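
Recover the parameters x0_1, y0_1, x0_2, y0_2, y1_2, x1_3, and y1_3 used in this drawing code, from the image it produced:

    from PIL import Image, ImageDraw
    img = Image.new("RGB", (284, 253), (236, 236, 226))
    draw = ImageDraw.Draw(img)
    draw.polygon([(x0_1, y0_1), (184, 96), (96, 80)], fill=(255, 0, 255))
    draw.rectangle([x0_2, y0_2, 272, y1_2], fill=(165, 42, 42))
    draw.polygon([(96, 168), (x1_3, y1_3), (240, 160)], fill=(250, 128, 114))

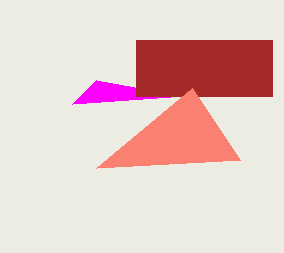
x0_1 = 72, y0_1 = 104, x0_2 = 136, y0_2 = 40, y1_2 = 96, x1_3 = 192, y1_3 = 88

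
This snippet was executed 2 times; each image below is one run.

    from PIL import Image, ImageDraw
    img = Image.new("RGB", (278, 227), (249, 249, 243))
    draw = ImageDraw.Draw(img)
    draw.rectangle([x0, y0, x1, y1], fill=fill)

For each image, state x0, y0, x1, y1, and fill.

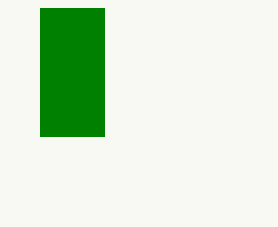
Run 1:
x0 = 40, y0 = 8, x1 = 104, y1 = 136, fill = 'green'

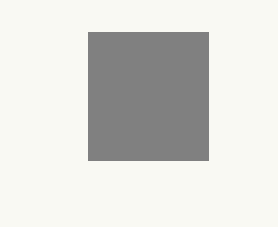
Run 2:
x0 = 88
y0 = 32
x1 = 208
y1 = 160
fill = 'gray'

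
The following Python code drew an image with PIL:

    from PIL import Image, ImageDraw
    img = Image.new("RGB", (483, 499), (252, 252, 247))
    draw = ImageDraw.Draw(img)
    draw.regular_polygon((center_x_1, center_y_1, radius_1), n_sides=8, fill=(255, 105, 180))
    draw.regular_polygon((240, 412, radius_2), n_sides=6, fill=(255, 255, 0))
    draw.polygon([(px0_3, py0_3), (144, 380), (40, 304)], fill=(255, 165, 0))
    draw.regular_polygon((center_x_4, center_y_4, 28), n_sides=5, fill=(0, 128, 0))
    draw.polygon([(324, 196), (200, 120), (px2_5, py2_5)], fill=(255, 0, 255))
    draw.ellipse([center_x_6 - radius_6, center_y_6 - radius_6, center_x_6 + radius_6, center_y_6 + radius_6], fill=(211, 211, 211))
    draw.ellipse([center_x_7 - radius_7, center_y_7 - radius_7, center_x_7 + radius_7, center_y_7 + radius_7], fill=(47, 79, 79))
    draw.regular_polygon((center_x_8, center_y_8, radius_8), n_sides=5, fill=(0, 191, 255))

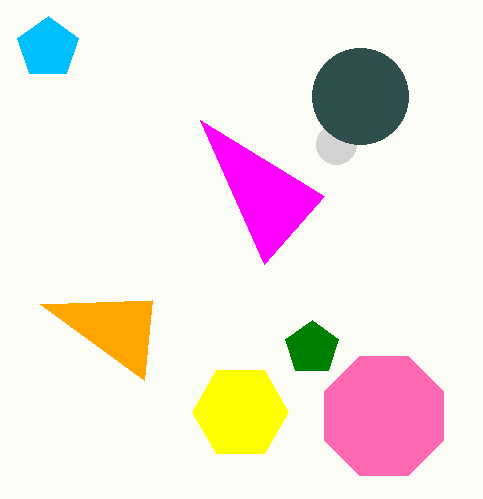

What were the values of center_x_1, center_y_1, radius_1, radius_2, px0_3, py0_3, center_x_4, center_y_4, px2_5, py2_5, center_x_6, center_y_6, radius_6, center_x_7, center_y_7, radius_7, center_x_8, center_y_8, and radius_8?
center_x_1 = 384
center_y_1 = 416
radius_1 = 64
radius_2 = 48
px0_3 = 152
py0_3 = 300
center_x_4 = 312
center_y_4 = 348
px2_5 = 264
py2_5 = 264
center_x_6 = 336
center_y_6 = 144
radius_6 = 20
center_x_7 = 360
center_y_7 = 96
radius_7 = 48
center_x_8 = 48
center_y_8 = 48
radius_8 = 32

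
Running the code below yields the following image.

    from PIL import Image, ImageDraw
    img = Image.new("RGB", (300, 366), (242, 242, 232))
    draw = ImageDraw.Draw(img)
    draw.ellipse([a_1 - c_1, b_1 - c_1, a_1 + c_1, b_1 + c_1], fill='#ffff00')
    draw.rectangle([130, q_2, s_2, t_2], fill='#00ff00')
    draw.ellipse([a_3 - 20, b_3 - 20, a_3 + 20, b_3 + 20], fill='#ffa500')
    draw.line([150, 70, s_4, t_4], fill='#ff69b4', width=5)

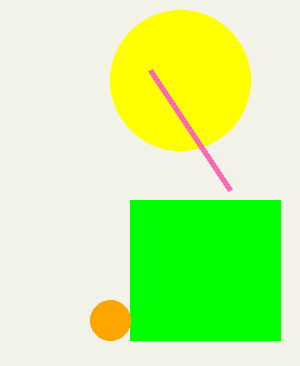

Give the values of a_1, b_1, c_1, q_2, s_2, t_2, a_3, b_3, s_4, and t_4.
a_1 = 180
b_1 = 80
c_1 = 70
q_2 = 200
s_2 = 280
t_2 = 340
a_3 = 110
b_3 = 320
s_4 = 230
t_4 = 190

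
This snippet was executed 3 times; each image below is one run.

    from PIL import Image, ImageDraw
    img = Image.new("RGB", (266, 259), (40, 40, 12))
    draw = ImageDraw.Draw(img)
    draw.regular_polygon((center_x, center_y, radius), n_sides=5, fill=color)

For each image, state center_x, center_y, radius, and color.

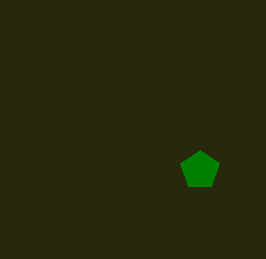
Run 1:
center_x = 200, center_y = 170, radius = 20, color = 'green'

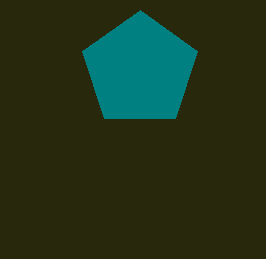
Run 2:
center_x = 140, center_y = 70, radius = 60, color = 'teal'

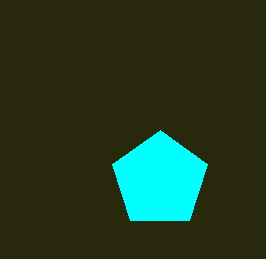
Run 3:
center_x = 160
center_y = 180
radius = 50
color = 'cyan'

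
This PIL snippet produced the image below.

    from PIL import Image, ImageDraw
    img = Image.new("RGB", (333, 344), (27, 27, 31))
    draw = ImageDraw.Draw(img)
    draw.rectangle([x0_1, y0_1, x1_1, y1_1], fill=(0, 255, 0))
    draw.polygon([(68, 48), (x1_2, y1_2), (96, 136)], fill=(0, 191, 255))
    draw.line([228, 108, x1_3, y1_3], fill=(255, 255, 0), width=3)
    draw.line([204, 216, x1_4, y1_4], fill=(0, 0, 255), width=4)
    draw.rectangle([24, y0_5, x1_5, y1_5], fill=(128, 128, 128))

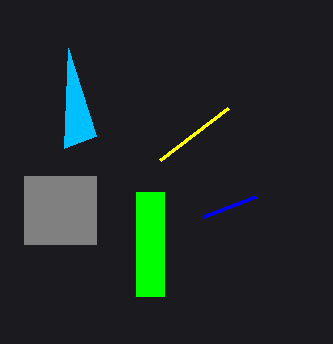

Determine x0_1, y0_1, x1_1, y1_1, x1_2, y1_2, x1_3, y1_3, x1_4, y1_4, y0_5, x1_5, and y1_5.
x0_1 = 136, y0_1 = 192, x1_1 = 164, y1_1 = 296, x1_2 = 64, y1_2 = 148, x1_3 = 160, y1_3 = 160, x1_4 = 256, y1_4 = 196, y0_5 = 176, x1_5 = 96, y1_5 = 244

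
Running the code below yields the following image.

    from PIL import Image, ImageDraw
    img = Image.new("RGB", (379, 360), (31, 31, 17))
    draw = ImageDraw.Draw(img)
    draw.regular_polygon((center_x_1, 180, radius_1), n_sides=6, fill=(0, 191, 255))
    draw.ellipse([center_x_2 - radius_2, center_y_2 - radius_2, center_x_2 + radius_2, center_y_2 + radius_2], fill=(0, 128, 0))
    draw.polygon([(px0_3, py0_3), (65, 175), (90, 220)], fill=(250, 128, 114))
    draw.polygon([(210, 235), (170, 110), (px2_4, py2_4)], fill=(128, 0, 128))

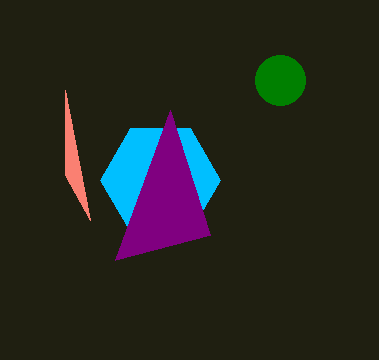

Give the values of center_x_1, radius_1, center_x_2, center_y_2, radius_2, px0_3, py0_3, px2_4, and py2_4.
center_x_1 = 160, radius_1 = 60, center_x_2 = 280, center_y_2 = 80, radius_2 = 25, px0_3 = 65, py0_3 = 90, px2_4 = 115, py2_4 = 260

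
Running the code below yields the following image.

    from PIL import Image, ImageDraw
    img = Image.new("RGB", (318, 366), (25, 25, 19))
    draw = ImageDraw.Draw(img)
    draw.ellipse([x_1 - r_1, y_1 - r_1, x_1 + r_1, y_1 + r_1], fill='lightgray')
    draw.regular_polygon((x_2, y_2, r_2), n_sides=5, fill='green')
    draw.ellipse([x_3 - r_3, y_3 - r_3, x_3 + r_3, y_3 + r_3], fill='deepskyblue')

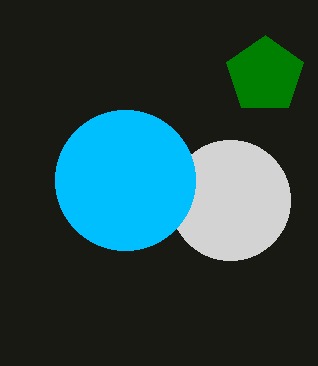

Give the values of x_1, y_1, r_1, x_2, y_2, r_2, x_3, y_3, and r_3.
x_1 = 230, y_1 = 200, r_1 = 60, x_2 = 265, y_2 = 75, r_2 = 40, x_3 = 125, y_3 = 180, r_3 = 70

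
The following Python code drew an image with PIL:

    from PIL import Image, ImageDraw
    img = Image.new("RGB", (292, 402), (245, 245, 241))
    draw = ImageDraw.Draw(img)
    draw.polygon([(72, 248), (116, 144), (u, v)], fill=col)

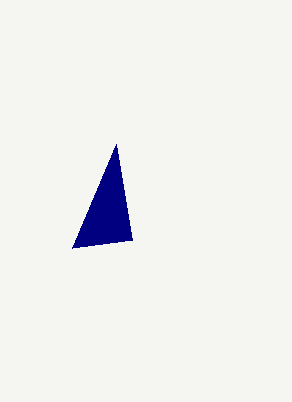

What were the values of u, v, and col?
u = 132; v = 240; col = 'navy'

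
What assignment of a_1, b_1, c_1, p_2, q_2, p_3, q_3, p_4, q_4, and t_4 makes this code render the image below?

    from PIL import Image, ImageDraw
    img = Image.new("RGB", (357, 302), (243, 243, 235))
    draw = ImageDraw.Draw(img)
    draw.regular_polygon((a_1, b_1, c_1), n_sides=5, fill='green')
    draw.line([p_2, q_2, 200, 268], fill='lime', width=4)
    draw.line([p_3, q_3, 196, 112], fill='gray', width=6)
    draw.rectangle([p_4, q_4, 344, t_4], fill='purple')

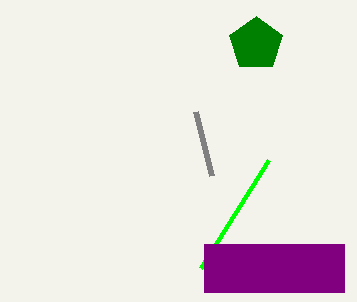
a_1 = 256; b_1 = 44; c_1 = 28; p_2 = 268; q_2 = 160; p_3 = 212; q_3 = 176; p_4 = 204; q_4 = 244; t_4 = 292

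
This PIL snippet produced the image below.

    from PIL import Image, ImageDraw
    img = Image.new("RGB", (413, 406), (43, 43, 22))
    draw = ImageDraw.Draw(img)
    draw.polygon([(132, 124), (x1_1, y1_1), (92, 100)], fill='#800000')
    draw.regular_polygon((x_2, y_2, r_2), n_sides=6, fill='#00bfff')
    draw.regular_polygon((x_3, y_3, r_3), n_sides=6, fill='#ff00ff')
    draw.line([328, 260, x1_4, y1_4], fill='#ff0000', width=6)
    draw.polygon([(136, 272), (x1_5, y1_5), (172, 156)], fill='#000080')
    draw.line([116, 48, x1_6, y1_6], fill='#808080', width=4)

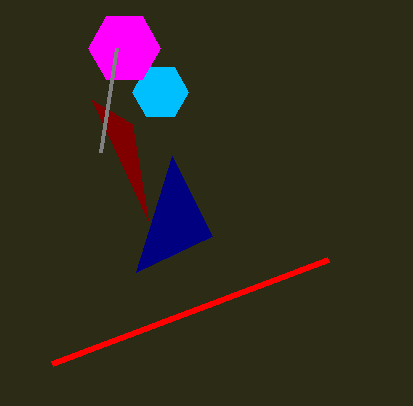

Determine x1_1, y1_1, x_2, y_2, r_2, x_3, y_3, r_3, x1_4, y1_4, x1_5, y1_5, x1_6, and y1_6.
x1_1 = 148; y1_1 = 220; x_2 = 160; y_2 = 92; r_2 = 28; x_3 = 124; y_3 = 48; r_3 = 36; x1_4 = 52; y1_4 = 364; x1_5 = 212; y1_5 = 236; x1_6 = 100; y1_6 = 152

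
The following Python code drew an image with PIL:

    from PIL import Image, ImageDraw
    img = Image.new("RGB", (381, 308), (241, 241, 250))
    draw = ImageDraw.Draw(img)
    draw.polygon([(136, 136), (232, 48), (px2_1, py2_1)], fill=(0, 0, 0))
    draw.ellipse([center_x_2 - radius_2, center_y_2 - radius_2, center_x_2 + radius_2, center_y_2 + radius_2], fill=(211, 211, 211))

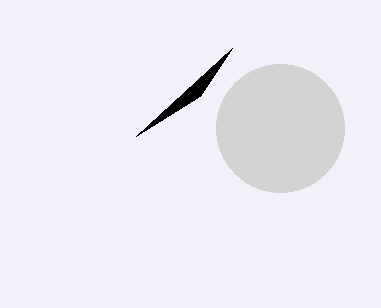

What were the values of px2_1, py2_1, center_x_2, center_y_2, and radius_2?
px2_1 = 200, py2_1 = 96, center_x_2 = 280, center_y_2 = 128, radius_2 = 64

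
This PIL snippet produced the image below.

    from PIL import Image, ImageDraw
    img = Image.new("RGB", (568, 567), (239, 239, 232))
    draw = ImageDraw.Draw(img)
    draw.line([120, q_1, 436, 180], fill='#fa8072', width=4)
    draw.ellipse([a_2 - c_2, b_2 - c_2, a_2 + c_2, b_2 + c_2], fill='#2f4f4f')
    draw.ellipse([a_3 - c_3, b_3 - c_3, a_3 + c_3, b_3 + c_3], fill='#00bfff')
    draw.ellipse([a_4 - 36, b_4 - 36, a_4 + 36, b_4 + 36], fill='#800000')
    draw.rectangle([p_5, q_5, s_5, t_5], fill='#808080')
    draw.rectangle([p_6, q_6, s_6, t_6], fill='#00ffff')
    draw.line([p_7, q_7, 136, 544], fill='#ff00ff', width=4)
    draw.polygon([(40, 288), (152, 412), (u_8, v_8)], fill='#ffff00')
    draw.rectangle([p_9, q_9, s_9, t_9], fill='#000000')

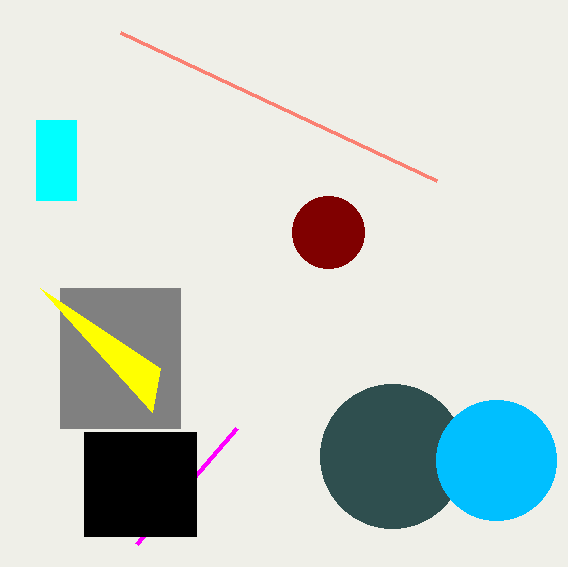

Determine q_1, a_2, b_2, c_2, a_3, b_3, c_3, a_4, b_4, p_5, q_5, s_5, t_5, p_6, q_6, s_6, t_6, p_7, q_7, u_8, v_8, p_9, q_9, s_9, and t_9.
q_1 = 32, a_2 = 392, b_2 = 456, c_2 = 72, a_3 = 496, b_3 = 460, c_3 = 60, a_4 = 328, b_4 = 232, p_5 = 60, q_5 = 288, s_5 = 180, t_5 = 428, p_6 = 36, q_6 = 120, s_6 = 76, t_6 = 200, p_7 = 236, q_7 = 428, u_8 = 160, v_8 = 368, p_9 = 84, q_9 = 432, s_9 = 196, t_9 = 536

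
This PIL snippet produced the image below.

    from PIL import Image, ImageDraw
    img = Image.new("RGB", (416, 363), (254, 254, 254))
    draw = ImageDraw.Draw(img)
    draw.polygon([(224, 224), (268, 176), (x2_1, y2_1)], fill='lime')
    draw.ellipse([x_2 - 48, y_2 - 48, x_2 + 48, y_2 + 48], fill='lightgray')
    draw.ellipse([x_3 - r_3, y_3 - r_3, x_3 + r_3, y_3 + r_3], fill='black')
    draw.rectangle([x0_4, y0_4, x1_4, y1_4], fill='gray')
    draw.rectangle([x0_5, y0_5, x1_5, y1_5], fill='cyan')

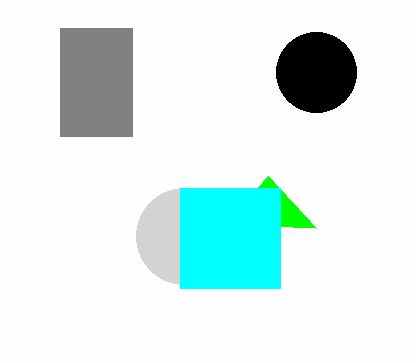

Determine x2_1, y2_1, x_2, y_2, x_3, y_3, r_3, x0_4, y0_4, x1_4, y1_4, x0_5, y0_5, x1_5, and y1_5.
x2_1 = 316; y2_1 = 228; x_2 = 184; y_2 = 236; x_3 = 316; y_3 = 72; r_3 = 40; x0_4 = 60; y0_4 = 28; x1_4 = 132; y1_4 = 136; x0_5 = 180; y0_5 = 188; x1_5 = 280; y1_5 = 288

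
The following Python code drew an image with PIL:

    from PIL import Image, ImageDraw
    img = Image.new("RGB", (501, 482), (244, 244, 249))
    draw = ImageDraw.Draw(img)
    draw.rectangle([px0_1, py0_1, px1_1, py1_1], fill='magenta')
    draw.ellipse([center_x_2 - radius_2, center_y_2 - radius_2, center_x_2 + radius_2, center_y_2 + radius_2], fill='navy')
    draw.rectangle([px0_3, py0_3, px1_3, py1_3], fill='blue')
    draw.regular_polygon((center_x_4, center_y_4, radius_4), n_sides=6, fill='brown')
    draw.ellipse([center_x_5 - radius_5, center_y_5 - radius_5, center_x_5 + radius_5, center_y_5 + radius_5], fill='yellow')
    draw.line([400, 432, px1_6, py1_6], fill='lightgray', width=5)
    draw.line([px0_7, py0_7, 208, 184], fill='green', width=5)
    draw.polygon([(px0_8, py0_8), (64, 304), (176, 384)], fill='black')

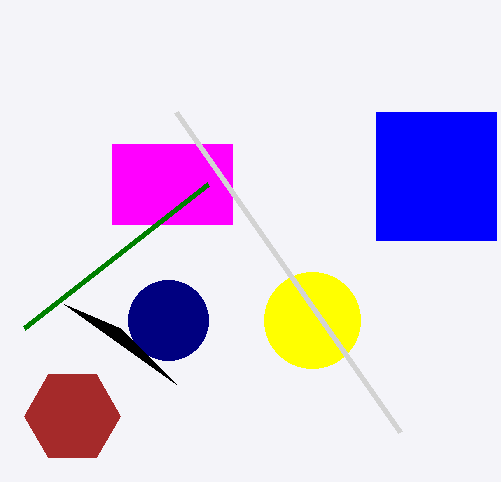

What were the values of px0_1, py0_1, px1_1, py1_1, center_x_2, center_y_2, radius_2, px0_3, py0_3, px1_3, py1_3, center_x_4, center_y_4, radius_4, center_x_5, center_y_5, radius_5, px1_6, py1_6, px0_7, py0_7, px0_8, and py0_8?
px0_1 = 112
py0_1 = 144
px1_1 = 232
py1_1 = 224
center_x_2 = 168
center_y_2 = 320
radius_2 = 40
px0_3 = 376
py0_3 = 112
px1_3 = 496
py1_3 = 240
center_x_4 = 72
center_y_4 = 416
radius_4 = 48
center_x_5 = 312
center_y_5 = 320
radius_5 = 48
px1_6 = 176
py1_6 = 112
px0_7 = 24
py0_7 = 328
px0_8 = 120
py0_8 = 328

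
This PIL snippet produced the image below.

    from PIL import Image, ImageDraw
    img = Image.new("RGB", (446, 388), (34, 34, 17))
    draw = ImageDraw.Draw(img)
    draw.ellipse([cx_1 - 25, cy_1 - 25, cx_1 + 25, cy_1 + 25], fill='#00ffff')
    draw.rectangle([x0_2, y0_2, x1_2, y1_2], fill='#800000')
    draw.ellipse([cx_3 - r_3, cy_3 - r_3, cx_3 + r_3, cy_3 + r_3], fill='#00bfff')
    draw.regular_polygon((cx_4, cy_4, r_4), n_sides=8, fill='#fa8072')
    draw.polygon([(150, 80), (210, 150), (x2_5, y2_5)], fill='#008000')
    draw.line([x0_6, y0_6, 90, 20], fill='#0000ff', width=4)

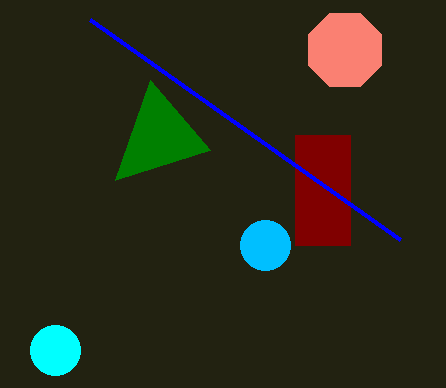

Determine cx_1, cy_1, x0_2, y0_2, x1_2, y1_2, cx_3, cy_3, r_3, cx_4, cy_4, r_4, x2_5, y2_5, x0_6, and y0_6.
cx_1 = 55, cy_1 = 350, x0_2 = 295, y0_2 = 135, x1_2 = 350, y1_2 = 245, cx_3 = 265, cy_3 = 245, r_3 = 25, cx_4 = 345, cy_4 = 50, r_4 = 40, x2_5 = 115, y2_5 = 180, x0_6 = 400, y0_6 = 240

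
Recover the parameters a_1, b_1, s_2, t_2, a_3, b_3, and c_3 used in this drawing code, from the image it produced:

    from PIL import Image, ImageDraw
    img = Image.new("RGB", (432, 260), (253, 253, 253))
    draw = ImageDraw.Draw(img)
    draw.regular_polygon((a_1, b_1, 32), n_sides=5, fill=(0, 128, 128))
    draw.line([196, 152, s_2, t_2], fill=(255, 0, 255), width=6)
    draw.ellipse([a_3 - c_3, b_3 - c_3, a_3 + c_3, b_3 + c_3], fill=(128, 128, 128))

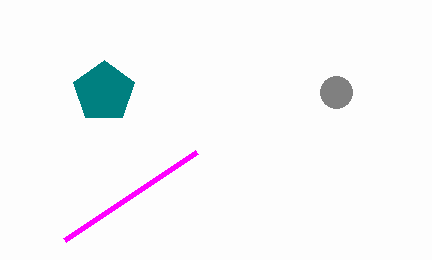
a_1 = 104
b_1 = 92
s_2 = 64
t_2 = 240
a_3 = 336
b_3 = 92
c_3 = 16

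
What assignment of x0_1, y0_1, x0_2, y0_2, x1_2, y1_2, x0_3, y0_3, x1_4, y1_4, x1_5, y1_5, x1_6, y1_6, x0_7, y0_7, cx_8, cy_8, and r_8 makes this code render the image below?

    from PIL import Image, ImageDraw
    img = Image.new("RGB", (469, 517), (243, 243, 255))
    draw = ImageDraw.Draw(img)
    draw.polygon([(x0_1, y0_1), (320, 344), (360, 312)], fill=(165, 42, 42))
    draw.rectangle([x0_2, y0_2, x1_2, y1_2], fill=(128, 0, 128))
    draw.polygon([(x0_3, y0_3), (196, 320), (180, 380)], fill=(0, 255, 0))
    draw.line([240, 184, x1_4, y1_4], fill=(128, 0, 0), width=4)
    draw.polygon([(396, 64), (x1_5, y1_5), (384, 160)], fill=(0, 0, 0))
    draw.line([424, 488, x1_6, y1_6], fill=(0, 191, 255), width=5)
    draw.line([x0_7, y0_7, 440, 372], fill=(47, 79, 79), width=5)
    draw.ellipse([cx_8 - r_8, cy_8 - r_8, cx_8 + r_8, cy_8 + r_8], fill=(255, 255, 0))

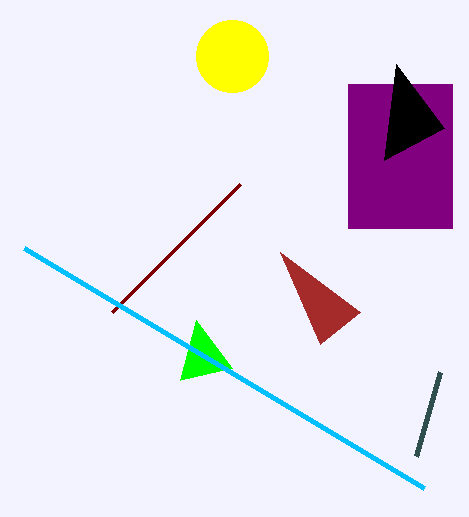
x0_1 = 280
y0_1 = 252
x0_2 = 348
y0_2 = 84
x1_2 = 452
y1_2 = 228
x0_3 = 232
y0_3 = 368
x1_4 = 112
y1_4 = 312
x1_5 = 444
y1_5 = 128
x1_6 = 24
y1_6 = 248
x0_7 = 416
y0_7 = 456
cx_8 = 232
cy_8 = 56
r_8 = 36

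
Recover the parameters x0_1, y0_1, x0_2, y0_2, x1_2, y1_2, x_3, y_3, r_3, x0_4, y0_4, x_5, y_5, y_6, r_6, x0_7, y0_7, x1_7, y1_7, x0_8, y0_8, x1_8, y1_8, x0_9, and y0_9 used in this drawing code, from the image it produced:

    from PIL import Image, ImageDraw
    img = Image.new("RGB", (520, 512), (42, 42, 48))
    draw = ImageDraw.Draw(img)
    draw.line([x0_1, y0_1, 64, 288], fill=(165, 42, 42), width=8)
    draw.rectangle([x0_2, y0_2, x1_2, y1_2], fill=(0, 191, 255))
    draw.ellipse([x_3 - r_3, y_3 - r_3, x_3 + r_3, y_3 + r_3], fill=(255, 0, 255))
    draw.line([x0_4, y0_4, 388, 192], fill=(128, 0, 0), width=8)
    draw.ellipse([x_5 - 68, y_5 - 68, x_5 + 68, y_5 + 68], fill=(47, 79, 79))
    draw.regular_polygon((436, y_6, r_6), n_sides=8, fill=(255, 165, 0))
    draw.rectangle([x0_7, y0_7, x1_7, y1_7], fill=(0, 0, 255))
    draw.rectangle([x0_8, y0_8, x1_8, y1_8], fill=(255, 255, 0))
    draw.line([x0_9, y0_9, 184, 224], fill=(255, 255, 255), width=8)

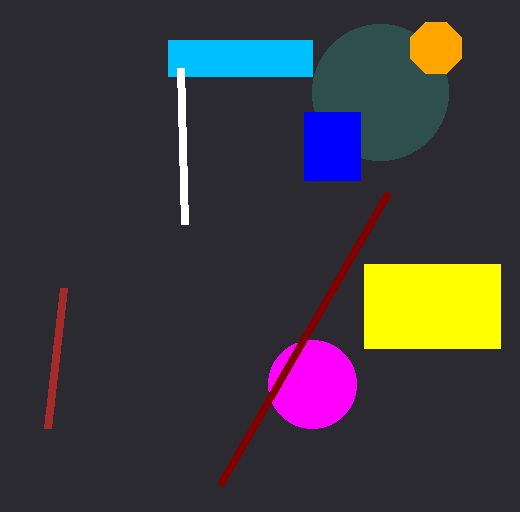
x0_1 = 48; y0_1 = 428; x0_2 = 168; y0_2 = 40; x1_2 = 312; y1_2 = 76; x_3 = 312; y_3 = 384; r_3 = 44; x0_4 = 220; y0_4 = 484; x_5 = 380; y_5 = 92; y_6 = 48; r_6 = 28; x0_7 = 304; y0_7 = 112; x1_7 = 360; y1_7 = 180; x0_8 = 364; y0_8 = 264; x1_8 = 500; y1_8 = 348; x0_9 = 180; y0_9 = 68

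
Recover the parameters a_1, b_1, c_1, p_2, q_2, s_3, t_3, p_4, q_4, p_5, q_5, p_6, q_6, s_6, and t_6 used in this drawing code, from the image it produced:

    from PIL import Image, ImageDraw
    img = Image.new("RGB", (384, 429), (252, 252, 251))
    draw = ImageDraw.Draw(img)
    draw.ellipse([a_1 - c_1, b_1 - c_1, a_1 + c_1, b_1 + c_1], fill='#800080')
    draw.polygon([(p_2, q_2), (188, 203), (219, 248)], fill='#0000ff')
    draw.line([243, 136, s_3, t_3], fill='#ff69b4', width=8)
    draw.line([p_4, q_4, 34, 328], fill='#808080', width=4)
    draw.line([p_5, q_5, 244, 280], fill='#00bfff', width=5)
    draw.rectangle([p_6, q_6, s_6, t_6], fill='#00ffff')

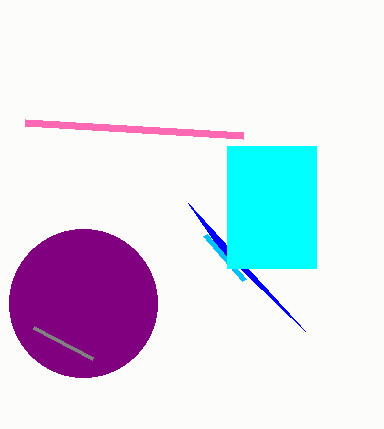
a_1 = 83; b_1 = 303; c_1 = 74; p_2 = 305; q_2 = 331; s_3 = 25; t_3 = 123; p_4 = 93; q_4 = 359; p_5 = 205; q_5 = 235; p_6 = 227; q_6 = 146; s_6 = 316; t_6 = 268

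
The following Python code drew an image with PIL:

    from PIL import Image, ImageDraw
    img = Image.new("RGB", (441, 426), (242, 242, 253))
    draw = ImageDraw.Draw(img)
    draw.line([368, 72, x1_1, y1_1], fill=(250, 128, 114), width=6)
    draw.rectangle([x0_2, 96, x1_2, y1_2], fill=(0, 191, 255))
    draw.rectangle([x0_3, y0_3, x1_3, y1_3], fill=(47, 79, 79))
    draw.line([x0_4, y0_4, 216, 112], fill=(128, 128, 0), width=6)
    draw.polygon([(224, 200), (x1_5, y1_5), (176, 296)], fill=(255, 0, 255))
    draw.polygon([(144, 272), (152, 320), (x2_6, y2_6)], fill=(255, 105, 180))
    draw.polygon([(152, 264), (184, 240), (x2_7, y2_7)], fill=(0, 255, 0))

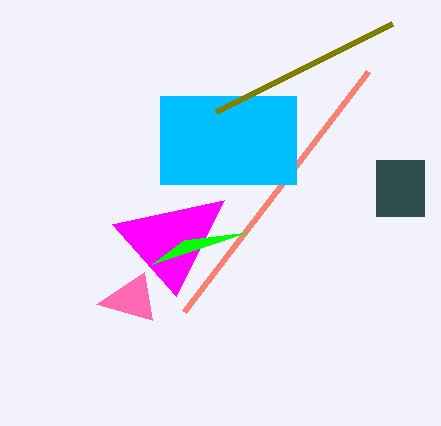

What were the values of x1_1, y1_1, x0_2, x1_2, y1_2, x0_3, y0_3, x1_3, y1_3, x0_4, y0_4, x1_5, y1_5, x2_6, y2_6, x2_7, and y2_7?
x1_1 = 184, y1_1 = 312, x0_2 = 160, x1_2 = 296, y1_2 = 184, x0_3 = 376, y0_3 = 160, x1_3 = 424, y1_3 = 216, x0_4 = 392, y0_4 = 24, x1_5 = 112, y1_5 = 224, x2_6 = 96, y2_6 = 304, x2_7 = 248, y2_7 = 232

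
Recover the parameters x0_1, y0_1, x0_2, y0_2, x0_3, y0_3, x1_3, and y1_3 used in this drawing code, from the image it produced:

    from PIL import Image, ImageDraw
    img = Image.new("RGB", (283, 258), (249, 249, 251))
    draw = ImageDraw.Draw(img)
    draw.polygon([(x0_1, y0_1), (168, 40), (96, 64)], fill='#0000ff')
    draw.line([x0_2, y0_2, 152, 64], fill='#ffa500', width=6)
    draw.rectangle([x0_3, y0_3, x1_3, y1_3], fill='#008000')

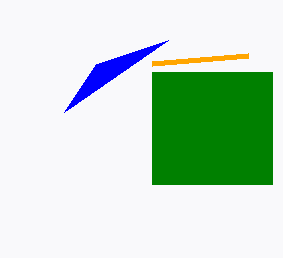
x0_1 = 64; y0_1 = 112; x0_2 = 248; y0_2 = 56; x0_3 = 152; y0_3 = 72; x1_3 = 272; y1_3 = 184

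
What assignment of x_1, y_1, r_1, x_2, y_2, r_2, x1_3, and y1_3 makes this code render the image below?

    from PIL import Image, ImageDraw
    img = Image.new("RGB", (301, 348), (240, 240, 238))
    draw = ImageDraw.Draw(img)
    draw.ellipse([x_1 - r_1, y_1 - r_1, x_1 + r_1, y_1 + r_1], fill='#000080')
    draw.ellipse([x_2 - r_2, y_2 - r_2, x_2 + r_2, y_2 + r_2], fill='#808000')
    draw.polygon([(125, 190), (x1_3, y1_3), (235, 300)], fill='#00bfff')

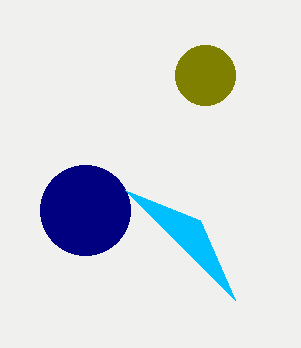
x_1 = 85; y_1 = 210; r_1 = 45; x_2 = 205; y_2 = 75; r_2 = 30; x1_3 = 200; y1_3 = 220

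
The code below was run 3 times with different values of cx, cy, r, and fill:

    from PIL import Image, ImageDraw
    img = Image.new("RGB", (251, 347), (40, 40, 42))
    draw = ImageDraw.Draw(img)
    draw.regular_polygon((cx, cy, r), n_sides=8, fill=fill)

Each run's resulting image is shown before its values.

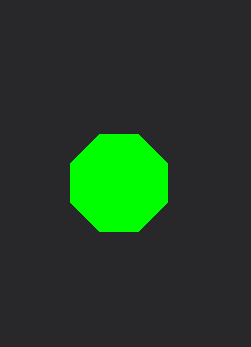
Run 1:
cx = 119
cy = 183
r = 52
fill = 'lime'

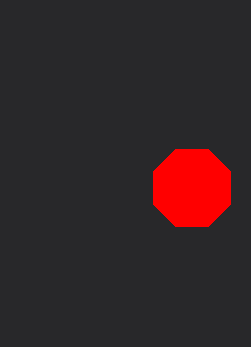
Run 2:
cx = 192
cy = 188
r = 42
fill = 'red'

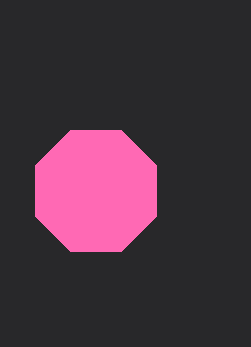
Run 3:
cx = 96, cy = 191, r = 66, fill = 'hotpink'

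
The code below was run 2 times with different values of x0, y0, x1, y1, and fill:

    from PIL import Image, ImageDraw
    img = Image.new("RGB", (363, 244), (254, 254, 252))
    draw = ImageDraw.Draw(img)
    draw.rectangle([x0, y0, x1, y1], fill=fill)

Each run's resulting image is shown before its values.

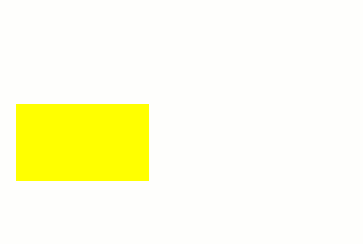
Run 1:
x0 = 16
y0 = 104
x1 = 148
y1 = 180
fill = 'yellow'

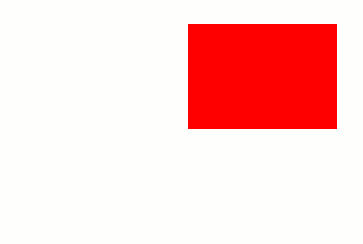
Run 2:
x0 = 188
y0 = 24
x1 = 336
y1 = 128
fill = 'red'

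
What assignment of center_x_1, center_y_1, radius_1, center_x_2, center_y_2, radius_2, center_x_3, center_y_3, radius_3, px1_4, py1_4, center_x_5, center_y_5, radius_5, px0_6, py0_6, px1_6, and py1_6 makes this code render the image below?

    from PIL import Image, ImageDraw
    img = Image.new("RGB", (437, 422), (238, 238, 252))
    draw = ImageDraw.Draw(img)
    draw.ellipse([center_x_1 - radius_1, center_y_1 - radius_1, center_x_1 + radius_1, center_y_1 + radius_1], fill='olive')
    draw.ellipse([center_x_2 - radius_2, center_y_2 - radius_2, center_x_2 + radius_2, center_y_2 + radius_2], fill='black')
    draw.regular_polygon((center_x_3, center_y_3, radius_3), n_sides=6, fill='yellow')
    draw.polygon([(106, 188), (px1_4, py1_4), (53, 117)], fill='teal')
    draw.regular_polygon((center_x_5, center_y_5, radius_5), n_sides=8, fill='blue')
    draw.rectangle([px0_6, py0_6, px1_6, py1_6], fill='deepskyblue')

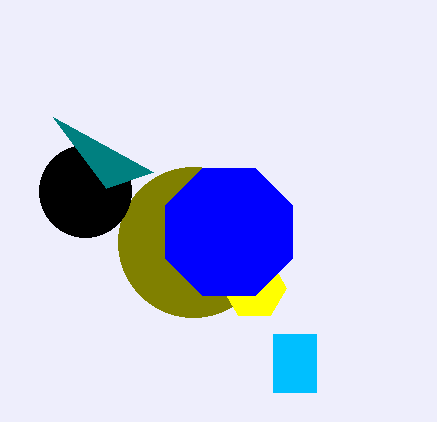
center_x_1 = 193, center_y_1 = 242, radius_1 = 75, center_x_2 = 85, center_y_2 = 191, radius_2 = 46, center_x_3 = 254, center_y_3 = 288, radius_3 = 32, px1_4 = 153, py1_4 = 172, center_x_5 = 229, center_y_5 = 232, radius_5 = 69, px0_6 = 273, py0_6 = 334, px1_6 = 316, py1_6 = 392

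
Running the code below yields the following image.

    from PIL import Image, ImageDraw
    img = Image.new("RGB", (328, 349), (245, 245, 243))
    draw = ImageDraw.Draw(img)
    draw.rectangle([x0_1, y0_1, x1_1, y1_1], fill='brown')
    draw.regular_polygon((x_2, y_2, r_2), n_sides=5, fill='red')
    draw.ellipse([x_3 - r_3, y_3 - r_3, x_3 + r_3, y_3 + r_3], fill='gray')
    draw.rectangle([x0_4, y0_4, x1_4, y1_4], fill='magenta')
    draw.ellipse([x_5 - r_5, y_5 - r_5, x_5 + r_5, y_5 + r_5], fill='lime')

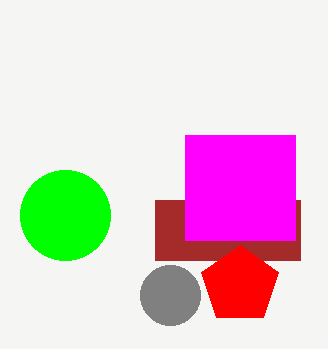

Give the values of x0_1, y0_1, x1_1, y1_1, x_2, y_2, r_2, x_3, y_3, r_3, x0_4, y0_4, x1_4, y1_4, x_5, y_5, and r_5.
x0_1 = 155
y0_1 = 200
x1_1 = 300
y1_1 = 260
x_2 = 240
y_2 = 285
r_2 = 40
x_3 = 170
y_3 = 295
r_3 = 30
x0_4 = 185
y0_4 = 135
x1_4 = 295
y1_4 = 240
x_5 = 65
y_5 = 215
r_5 = 45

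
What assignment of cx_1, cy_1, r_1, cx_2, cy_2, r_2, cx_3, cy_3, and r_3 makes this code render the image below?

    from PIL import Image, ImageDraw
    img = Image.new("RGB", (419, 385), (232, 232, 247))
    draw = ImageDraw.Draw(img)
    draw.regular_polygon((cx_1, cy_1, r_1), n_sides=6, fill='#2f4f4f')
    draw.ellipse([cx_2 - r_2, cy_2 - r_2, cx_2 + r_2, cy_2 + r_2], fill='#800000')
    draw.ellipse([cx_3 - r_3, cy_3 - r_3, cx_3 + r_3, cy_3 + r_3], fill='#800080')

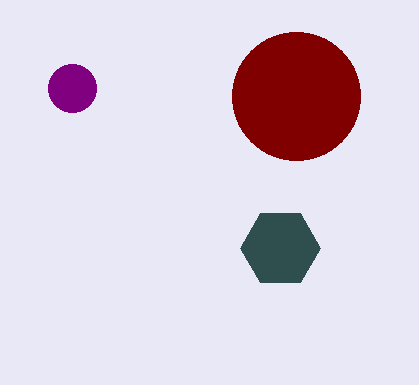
cx_1 = 280; cy_1 = 248; r_1 = 40; cx_2 = 296; cy_2 = 96; r_2 = 64; cx_3 = 72; cy_3 = 88; r_3 = 24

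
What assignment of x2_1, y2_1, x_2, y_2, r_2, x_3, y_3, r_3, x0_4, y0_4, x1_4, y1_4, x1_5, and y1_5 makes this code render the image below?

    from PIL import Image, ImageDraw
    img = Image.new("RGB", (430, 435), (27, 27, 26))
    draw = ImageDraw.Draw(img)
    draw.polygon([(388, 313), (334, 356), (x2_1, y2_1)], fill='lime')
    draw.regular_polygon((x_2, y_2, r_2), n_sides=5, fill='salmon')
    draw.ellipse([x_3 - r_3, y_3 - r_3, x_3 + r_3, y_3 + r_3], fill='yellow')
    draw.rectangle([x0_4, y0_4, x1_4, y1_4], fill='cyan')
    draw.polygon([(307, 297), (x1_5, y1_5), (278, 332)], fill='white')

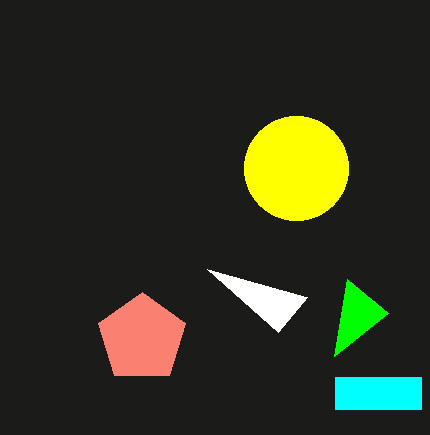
x2_1 = 347, y2_1 = 279, x_2 = 142, y_2 = 338, r_2 = 46, x_3 = 296, y_3 = 168, r_3 = 52, x0_4 = 335, y0_4 = 377, x1_4 = 421, y1_4 = 409, x1_5 = 207, y1_5 = 269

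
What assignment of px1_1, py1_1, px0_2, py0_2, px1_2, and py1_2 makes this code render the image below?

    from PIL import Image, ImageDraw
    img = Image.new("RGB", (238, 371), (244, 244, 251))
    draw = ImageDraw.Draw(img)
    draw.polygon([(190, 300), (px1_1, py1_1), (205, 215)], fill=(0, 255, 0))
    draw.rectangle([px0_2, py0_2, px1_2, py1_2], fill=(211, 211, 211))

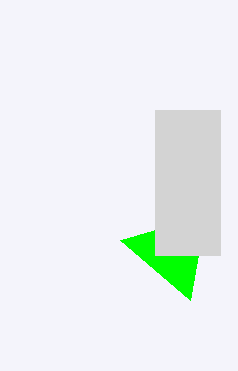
px1_1 = 120; py1_1 = 240; px0_2 = 155; py0_2 = 110; px1_2 = 220; py1_2 = 255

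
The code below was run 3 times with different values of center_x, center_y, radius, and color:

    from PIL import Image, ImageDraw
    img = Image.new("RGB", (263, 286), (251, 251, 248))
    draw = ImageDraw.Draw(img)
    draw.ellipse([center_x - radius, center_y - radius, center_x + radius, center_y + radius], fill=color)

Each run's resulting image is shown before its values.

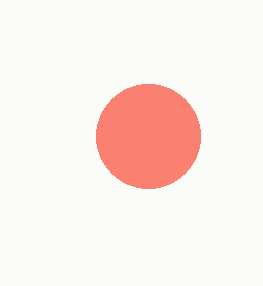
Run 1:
center_x = 148; center_y = 136; radius = 52; color = 'salmon'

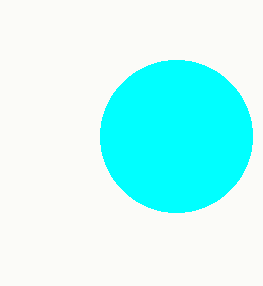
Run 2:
center_x = 176
center_y = 136
radius = 76
color = 'cyan'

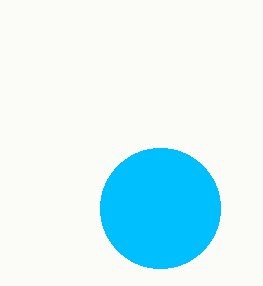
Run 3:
center_x = 160
center_y = 208
radius = 60
color = 'deepskyblue'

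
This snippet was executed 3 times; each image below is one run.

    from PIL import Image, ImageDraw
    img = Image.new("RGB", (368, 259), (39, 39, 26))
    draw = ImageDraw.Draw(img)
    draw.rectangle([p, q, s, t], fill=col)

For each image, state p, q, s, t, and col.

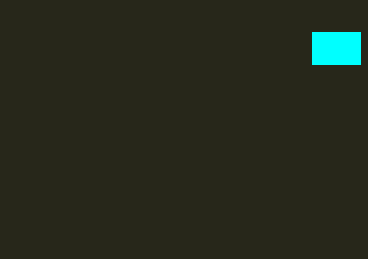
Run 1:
p = 312, q = 32, s = 360, t = 64, col = 'cyan'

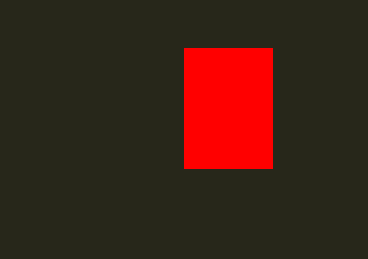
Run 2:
p = 184, q = 48, s = 272, t = 168, col = 'red'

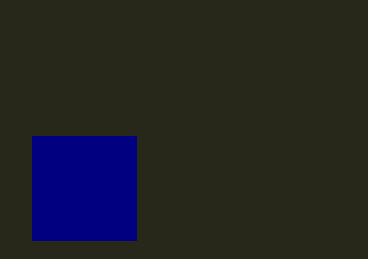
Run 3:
p = 32
q = 136
s = 136
t = 240
col = 'navy'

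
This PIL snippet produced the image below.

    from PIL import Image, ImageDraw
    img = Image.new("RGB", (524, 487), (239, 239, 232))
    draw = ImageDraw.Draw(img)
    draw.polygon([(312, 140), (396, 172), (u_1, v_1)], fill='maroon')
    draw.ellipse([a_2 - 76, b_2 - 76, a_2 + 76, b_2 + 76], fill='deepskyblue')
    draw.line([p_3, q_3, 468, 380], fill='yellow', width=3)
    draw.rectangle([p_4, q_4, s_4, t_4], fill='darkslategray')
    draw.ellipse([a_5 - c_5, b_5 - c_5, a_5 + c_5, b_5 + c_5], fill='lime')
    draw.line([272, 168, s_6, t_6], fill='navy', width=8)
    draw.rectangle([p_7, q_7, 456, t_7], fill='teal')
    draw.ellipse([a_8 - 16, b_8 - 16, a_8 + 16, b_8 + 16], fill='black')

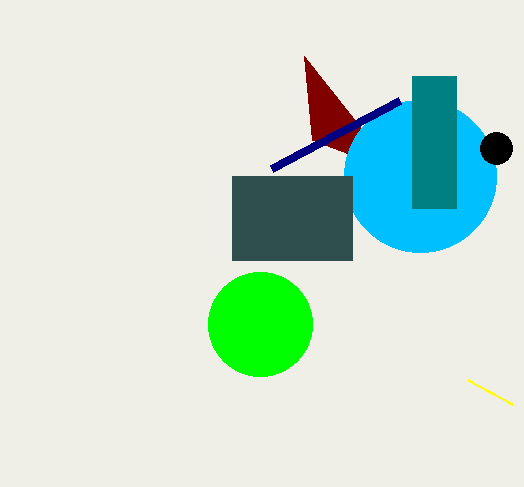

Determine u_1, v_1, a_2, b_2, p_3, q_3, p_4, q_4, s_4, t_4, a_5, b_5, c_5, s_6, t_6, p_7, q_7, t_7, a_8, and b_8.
u_1 = 304, v_1 = 56, a_2 = 420, b_2 = 176, p_3 = 512, q_3 = 404, p_4 = 232, q_4 = 176, s_4 = 352, t_4 = 260, a_5 = 260, b_5 = 324, c_5 = 52, s_6 = 400, t_6 = 100, p_7 = 412, q_7 = 76, t_7 = 208, a_8 = 496, b_8 = 148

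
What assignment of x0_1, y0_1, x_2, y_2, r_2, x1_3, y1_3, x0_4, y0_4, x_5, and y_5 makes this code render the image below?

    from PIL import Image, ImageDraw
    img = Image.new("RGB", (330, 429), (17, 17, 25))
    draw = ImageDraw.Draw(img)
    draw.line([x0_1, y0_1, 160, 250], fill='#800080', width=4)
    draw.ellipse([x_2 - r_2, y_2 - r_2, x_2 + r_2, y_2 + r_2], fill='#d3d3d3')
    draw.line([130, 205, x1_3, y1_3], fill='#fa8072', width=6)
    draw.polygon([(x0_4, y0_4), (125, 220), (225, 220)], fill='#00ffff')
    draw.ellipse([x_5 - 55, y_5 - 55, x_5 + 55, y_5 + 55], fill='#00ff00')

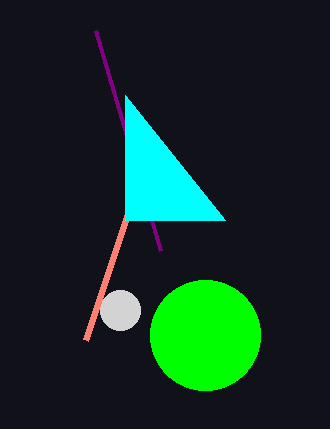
x0_1 = 95
y0_1 = 30
x_2 = 120
y_2 = 310
r_2 = 20
x1_3 = 85
y1_3 = 340
x0_4 = 125
y0_4 = 95
x_5 = 205
y_5 = 335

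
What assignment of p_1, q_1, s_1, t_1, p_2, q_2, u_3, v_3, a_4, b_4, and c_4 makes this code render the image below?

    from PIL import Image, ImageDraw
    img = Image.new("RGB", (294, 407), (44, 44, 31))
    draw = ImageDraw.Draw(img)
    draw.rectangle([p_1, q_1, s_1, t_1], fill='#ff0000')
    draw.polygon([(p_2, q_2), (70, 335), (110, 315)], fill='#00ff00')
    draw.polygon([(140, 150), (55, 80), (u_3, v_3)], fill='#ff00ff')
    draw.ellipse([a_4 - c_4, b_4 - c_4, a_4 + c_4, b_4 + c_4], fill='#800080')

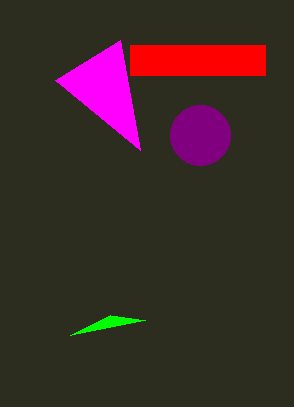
p_1 = 130
q_1 = 45
s_1 = 265
t_1 = 75
p_2 = 145
q_2 = 320
u_3 = 120
v_3 = 40
a_4 = 200
b_4 = 135
c_4 = 30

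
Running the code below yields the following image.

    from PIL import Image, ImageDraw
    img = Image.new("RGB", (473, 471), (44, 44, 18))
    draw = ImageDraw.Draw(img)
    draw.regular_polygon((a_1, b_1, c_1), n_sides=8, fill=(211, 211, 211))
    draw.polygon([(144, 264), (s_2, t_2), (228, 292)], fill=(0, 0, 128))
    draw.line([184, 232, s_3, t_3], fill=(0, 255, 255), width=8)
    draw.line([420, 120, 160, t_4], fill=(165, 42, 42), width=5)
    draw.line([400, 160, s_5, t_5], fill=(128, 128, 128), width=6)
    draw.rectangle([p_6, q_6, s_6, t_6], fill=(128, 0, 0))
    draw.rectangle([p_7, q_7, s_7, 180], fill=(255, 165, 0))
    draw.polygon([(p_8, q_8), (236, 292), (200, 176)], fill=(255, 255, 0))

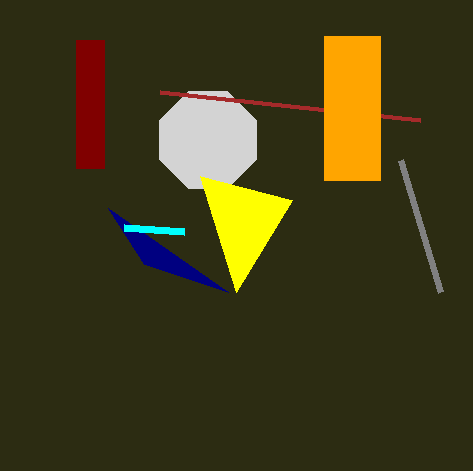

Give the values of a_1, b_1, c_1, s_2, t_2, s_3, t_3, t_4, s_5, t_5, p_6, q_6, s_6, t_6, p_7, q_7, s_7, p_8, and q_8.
a_1 = 208; b_1 = 140; c_1 = 52; s_2 = 108; t_2 = 208; s_3 = 124; t_3 = 228; t_4 = 92; s_5 = 440; t_5 = 292; p_6 = 76; q_6 = 40; s_6 = 104; t_6 = 168; p_7 = 324; q_7 = 36; s_7 = 380; p_8 = 292; q_8 = 200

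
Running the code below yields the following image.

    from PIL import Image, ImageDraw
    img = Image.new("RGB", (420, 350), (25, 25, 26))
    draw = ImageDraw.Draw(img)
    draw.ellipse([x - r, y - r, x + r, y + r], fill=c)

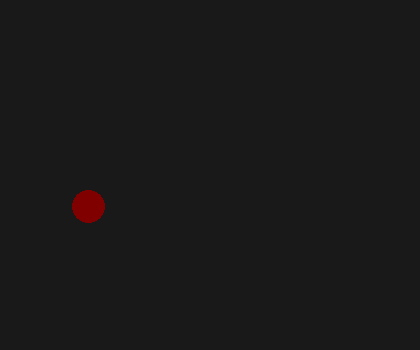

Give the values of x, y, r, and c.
x = 88, y = 206, r = 16, c = 'maroon'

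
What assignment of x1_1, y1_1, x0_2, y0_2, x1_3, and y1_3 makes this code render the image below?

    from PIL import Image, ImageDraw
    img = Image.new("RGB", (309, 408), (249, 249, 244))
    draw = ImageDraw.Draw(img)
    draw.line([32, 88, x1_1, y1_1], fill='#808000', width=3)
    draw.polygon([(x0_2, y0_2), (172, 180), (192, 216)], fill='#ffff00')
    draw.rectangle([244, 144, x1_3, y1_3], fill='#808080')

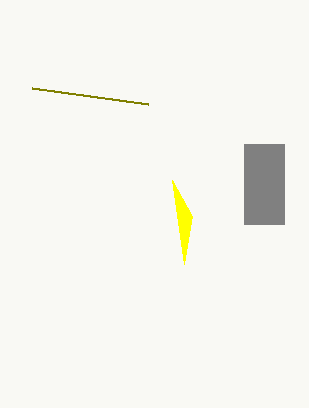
x1_1 = 148, y1_1 = 104, x0_2 = 184, y0_2 = 264, x1_3 = 284, y1_3 = 224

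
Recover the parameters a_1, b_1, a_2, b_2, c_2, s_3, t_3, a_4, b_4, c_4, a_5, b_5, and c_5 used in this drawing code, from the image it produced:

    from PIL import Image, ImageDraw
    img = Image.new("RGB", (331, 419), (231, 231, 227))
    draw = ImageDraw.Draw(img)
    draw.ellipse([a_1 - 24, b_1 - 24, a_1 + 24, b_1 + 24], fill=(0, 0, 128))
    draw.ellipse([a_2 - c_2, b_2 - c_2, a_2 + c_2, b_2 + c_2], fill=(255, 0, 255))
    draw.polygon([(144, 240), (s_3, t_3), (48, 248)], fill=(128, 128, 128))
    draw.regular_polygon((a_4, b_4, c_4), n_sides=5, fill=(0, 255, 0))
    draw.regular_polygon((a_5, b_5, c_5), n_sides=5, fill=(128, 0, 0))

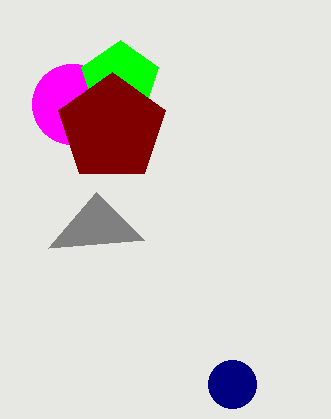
a_1 = 232
b_1 = 384
a_2 = 72
b_2 = 104
c_2 = 40
s_3 = 96
t_3 = 192
a_4 = 120
b_4 = 80
c_4 = 40
a_5 = 112
b_5 = 128
c_5 = 56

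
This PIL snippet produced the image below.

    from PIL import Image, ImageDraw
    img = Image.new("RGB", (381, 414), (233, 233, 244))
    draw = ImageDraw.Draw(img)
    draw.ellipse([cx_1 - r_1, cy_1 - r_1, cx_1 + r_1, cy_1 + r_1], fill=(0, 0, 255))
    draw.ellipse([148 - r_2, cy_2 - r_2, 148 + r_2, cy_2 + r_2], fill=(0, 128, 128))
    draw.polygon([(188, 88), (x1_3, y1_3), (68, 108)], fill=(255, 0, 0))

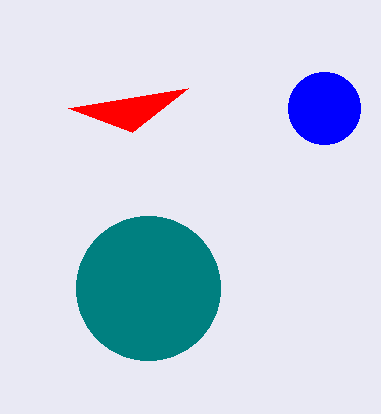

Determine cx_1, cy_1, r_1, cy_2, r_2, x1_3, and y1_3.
cx_1 = 324; cy_1 = 108; r_1 = 36; cy_2 = 288; r_2 = 72; x1_3 = 132; y1_3 = 132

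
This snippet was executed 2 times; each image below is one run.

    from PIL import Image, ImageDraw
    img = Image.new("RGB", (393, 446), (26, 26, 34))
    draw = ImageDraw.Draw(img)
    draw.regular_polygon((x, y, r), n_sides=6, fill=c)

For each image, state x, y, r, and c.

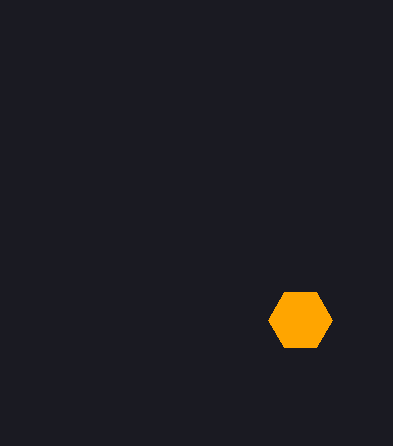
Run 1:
x = 300; y = 320; r = 32; c = 'orange'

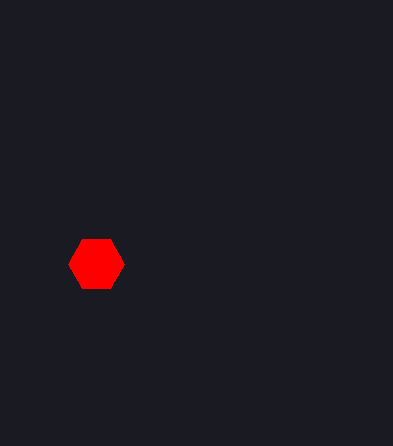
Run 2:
x = 96
y = 264
r = 28
c = 'red'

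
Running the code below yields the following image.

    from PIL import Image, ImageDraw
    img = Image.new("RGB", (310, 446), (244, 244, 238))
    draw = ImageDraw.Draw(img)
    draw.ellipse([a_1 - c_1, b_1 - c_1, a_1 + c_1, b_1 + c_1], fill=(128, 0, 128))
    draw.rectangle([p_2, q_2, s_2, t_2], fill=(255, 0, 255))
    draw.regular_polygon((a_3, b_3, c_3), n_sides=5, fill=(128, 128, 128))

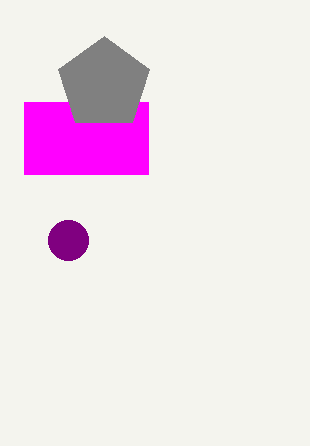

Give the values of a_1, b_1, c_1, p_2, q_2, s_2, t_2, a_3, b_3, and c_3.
a_1 = 68; b_1 = 240; c_1 = 20; p_2 = 24; q_2 = 102; s_2 = 148; t_2 = 174; a_3 = 104; b_3 = 84; c_3 = 48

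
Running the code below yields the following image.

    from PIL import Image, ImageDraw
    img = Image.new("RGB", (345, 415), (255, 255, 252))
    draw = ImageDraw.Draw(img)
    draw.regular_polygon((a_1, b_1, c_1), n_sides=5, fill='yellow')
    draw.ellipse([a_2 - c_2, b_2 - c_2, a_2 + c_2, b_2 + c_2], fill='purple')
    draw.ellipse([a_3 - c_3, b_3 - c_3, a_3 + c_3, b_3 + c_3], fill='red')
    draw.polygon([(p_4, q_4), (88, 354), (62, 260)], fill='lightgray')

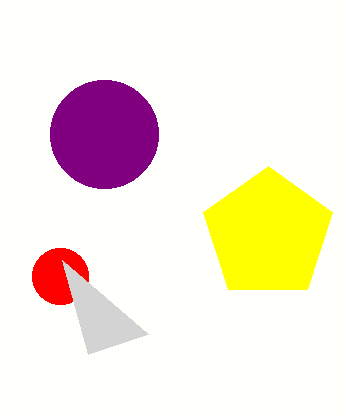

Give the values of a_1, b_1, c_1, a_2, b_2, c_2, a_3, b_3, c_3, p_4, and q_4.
a_1 = 268, b_1 = 234, c_1 = 68, a_2 = 104, b_2 = 134, c_2 = 54, a_3 = 60, b_3 = 276, c_3 = 28, p_4 = 148, q_4 = 334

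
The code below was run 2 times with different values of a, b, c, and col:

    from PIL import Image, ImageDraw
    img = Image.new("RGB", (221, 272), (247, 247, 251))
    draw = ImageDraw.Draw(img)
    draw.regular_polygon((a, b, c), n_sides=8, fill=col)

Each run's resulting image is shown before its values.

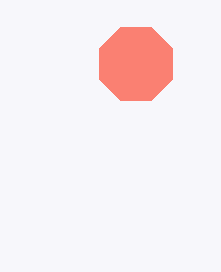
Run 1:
a = 136; b = 64; c = 40; col = 'salmon'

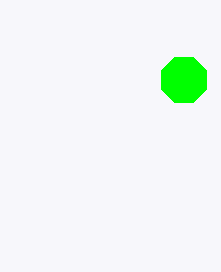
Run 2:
a = 184
b = 80
c = 24
col = 'lime'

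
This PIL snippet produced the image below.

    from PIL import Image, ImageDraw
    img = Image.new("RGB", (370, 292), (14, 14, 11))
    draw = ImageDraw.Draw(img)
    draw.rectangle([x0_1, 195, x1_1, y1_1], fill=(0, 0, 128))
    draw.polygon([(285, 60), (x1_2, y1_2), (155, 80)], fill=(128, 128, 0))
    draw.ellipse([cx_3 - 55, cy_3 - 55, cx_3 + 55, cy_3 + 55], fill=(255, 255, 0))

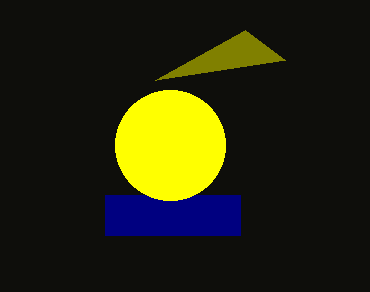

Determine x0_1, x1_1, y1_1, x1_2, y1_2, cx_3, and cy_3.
x0_1 = 105, x1_1 = 240, y1_1 = 235, x1_2 = 245, y1_2 = 30, cx_3 = 170, cy_3 = 145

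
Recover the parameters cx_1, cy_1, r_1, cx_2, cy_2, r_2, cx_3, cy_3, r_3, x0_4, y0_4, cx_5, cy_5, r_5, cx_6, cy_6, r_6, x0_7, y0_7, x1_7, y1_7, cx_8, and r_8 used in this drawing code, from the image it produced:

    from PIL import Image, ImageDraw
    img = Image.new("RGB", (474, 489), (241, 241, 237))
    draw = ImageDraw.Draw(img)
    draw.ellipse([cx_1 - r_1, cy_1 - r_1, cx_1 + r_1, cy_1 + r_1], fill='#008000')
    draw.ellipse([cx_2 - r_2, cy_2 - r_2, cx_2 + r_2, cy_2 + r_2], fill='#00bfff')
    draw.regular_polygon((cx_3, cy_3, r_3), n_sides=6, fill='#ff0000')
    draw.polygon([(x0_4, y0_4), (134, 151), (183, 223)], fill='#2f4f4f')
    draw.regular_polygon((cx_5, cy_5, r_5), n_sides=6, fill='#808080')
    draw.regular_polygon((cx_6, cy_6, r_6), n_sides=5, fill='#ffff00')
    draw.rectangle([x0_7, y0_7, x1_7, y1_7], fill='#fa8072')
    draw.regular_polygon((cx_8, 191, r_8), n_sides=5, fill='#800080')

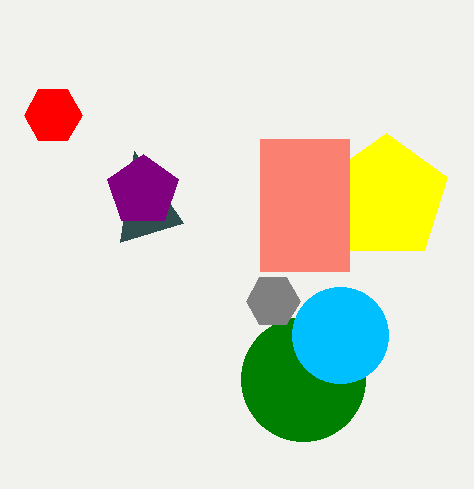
cx_1 = 303; cy_1 = 379; r_1 = 62; cx_2 = 340; cy_2 = 335; r_2 = 48; cx_3 = 53; cy_3 = 115; r_3 = 29; x0_4 = 120; y0_4 = 242; cx_5 = 273; cy_5 = 301; r_5 = 27; cx_6 = 386; cy_6 = 198; r_6 = 65; x0_7 = 260; y0_7 = 139; x1_7 = 349; y1_7 = 271; cx_8 = 143; r_8 = 37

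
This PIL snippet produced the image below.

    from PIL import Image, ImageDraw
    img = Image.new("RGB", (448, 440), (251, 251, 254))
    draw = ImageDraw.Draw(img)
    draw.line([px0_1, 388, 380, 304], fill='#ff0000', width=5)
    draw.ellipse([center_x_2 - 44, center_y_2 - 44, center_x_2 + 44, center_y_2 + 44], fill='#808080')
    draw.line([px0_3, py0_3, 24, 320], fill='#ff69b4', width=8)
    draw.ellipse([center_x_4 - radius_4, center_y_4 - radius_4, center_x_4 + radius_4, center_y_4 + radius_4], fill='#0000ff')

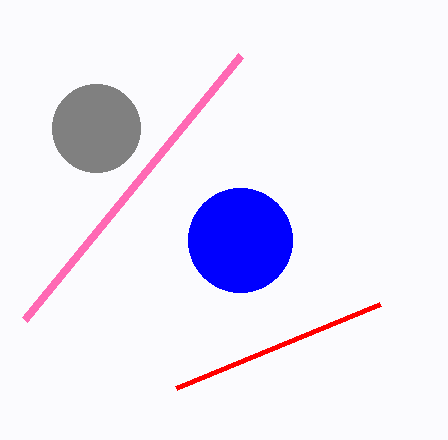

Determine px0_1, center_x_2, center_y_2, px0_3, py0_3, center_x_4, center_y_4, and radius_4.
px0_1 = 176, center_x_2 = 96, center_y_2 = 128, px0_3 = 240, py0_3 = 56, center_x_4 = 240, center_y_4 = 240, radius_4 = 52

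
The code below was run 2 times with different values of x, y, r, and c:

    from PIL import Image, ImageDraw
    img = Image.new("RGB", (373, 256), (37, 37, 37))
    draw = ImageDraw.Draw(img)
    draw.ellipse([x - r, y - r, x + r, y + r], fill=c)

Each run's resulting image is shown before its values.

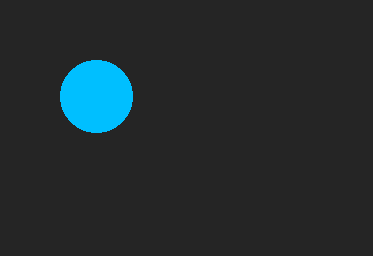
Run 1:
x = 96, y = 96, r = 36, c = 'deepskyblue'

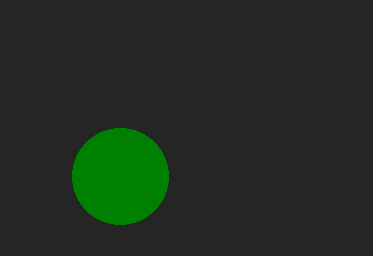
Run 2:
x = 120, y = 176, r = 48, c = 'green'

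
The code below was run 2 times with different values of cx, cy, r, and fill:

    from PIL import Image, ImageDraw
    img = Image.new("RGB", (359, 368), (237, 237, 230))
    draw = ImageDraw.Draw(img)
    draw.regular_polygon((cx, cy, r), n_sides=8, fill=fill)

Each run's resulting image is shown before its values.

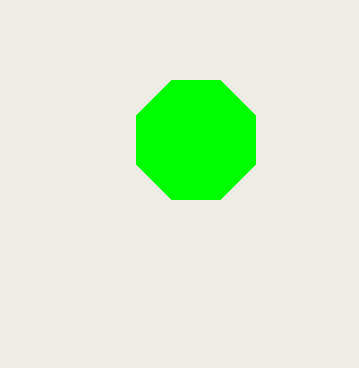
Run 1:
cx = 196
cy = 140
r = 64
fill = 'lime'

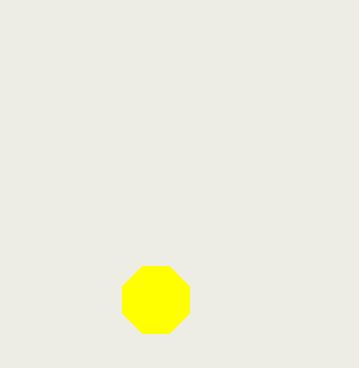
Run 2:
cx = 156; cy = 300; r = 36; fill = 'yellow'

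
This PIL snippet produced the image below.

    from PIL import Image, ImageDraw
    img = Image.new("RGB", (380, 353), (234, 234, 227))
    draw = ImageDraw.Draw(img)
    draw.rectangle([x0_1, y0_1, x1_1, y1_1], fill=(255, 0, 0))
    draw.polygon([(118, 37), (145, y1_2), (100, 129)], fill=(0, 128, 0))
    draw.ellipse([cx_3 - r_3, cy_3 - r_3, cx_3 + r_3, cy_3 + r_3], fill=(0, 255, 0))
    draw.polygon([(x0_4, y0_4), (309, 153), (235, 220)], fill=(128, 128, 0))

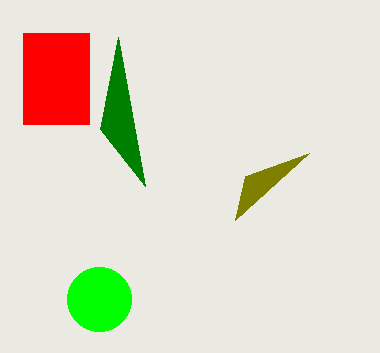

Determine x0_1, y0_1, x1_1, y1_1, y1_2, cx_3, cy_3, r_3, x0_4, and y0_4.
x0_1 = 23; y0_1 = 33; x1_1 = 89; y1_1 = 124; y1_2 = 186; cx_3 = 99; cy_3 = 299; r_3 = 32; x0_4 = 245; y0_4 = 176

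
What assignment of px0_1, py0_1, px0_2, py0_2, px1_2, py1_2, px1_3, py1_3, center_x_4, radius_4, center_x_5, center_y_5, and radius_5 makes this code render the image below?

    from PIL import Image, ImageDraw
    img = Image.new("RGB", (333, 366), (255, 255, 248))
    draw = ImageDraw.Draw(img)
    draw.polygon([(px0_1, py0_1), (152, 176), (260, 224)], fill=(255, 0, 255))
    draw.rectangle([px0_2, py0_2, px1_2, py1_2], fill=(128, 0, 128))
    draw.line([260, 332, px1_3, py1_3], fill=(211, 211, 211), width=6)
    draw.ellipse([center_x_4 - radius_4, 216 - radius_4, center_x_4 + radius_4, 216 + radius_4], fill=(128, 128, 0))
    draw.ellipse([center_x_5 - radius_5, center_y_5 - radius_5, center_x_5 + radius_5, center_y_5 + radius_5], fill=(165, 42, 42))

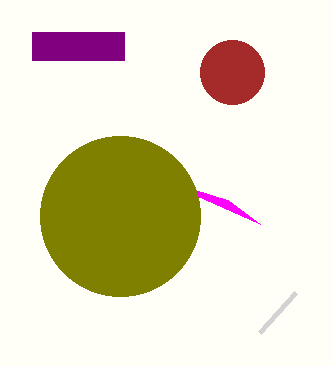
px0_1 = 228
py0_1 = 200
px0_2 = 32
py0_2 = 32
px1_2 = 124
py1_2 = 60
px1_3 = 296
py1_3 = 292
center_x_4 = 120
radius_4 = 80
center_x_5 = 232
center_y_5 = 72
radius_5 = 32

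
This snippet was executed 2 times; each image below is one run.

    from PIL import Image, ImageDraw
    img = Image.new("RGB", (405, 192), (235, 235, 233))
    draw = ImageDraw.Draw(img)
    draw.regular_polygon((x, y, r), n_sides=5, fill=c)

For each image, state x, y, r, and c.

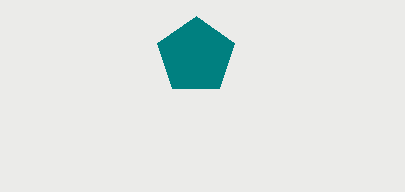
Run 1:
x = 196, y = 56, r = 40, c = 'teal'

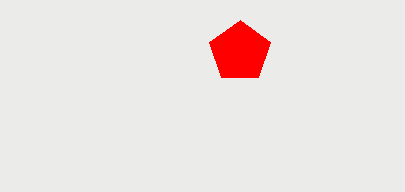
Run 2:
x = 240, y = 52, r = 32, c = 'red'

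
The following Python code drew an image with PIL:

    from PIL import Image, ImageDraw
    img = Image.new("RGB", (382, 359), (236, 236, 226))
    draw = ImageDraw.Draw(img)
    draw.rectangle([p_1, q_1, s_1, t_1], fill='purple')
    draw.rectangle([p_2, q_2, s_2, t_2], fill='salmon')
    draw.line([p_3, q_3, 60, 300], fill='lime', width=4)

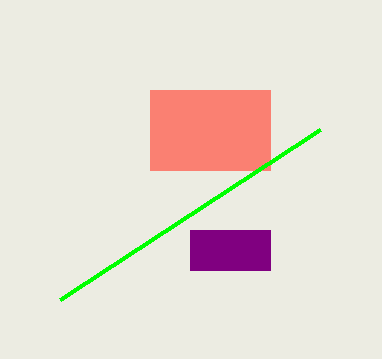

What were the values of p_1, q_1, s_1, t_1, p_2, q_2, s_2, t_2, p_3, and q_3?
p_1 = 190; q_1 = 230; s_1 = 270; t_1 = 270; p_2 = 150; q_2 = 90; s_2 = 270; t_2 = 170; p_3 = 320; q_3 = 130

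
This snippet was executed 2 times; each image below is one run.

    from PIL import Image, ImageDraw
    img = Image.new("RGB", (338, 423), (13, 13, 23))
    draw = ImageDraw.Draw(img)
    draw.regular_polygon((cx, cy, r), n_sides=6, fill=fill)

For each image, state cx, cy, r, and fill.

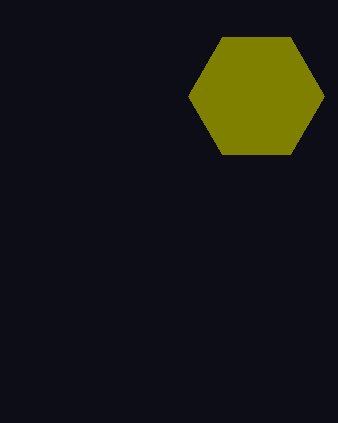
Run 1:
cx = 256; cy = 96; r = 68; fill = 'olive'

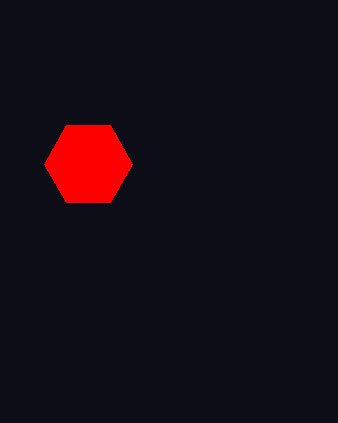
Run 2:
cx = 88, cy = 164, r = 44, fill = 'red'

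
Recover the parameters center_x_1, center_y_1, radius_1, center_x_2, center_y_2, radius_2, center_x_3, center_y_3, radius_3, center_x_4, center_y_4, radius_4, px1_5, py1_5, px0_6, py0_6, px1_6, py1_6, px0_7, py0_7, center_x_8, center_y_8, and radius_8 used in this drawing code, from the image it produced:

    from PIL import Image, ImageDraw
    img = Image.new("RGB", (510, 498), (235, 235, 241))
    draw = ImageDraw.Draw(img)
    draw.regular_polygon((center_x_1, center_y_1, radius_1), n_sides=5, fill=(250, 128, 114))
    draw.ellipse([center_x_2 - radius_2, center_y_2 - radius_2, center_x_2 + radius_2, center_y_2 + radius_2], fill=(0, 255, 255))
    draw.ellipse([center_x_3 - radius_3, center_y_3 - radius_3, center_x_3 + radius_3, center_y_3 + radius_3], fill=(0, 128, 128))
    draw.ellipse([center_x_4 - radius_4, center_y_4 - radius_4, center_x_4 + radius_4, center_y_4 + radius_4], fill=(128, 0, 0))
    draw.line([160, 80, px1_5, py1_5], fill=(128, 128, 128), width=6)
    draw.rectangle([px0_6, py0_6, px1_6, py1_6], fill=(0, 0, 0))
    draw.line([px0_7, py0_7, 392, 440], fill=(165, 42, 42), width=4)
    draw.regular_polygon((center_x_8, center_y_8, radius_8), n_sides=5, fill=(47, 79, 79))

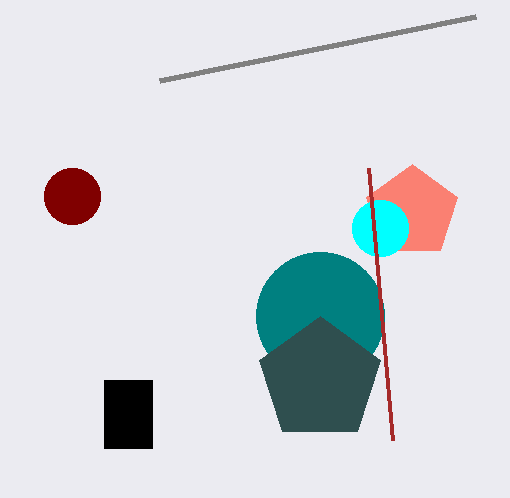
center_x_1 = 412; center_y_1 = 212; radius_1 = 48; center_x_2 = 380; center_y_2 = 228; radius_2 = 28; center_x_3 = 320; center_y_3 = 316; radius_3 = 64; center_x_4 = 72; center_y_4 = 196; radius_4 = 28; px1_5 = 476; py1_5 = 16; px0_6 = 104; py0_6 = 380; px1_6 = 152; py1_6 = 448; px0_7 = 368; py0_7 = 168; center_x_8 = 320; center_y_8 = 380; radius_8 = 64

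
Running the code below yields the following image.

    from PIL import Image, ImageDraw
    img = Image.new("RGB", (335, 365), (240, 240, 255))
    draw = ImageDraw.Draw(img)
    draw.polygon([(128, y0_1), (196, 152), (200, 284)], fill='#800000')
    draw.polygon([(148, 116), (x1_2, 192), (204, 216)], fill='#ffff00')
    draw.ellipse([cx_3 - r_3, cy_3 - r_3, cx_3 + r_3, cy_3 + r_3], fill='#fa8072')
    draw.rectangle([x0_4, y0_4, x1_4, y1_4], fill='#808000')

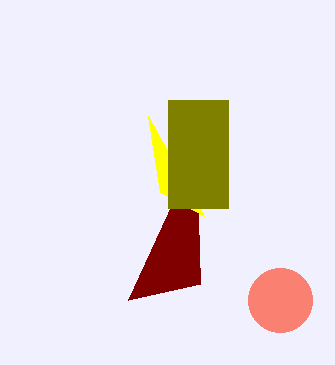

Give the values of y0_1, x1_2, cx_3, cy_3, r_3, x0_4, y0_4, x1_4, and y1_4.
y0_1 = 300; x1_2 = 160; cx_3 = 280; cy_3 = 300; r_3 = 32; x0_4 = 168; y0_4 = 100; x1_4 = 228; y1_4 = 208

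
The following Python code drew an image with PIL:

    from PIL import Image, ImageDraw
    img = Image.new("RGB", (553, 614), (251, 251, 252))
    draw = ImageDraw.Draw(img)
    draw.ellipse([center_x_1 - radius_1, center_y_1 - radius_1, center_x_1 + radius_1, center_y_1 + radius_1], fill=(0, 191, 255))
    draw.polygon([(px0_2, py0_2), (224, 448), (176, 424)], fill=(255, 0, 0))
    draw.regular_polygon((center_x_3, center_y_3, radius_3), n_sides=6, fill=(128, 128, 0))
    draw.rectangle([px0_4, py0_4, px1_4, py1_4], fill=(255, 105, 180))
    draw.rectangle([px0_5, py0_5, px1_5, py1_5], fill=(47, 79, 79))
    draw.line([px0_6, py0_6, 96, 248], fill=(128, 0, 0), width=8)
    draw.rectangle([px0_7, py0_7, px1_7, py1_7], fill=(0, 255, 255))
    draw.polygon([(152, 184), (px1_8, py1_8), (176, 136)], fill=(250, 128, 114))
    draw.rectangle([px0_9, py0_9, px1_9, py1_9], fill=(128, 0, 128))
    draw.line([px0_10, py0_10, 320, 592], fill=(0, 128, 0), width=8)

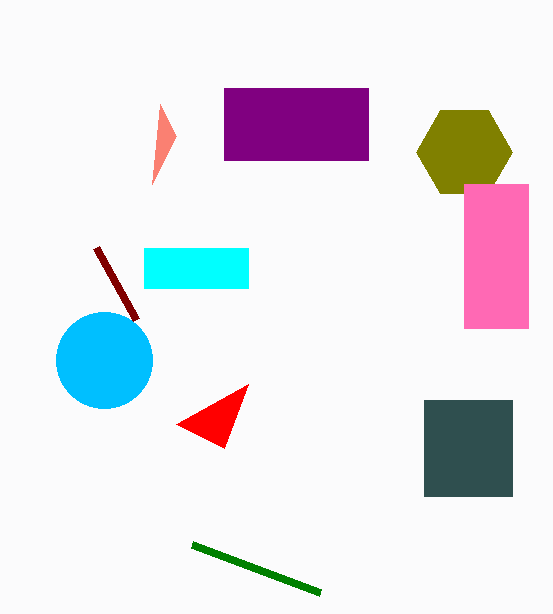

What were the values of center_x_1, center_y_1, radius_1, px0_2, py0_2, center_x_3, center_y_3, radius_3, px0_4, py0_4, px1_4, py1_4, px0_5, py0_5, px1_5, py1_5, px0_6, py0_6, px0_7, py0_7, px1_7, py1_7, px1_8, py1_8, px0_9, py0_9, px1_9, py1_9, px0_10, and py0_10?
center_x_1 = 104, center_y_1 = 360, radius_1 = 48, px0_2 = 248, py0_2 = 384, center_x_3 = 464, center_y_3 = 152, radius_3 = 48, px0_4 = 464, py0_4 = 184, px1_4 = 528, py1_4 = 328, px0_5 = 424, py0_5 = 400, px1_5 = 512, py1_5 = 496, px0_6 = 136, py0_6 = 320, px0_7 = 144, py0_7 = 248, px1_7 = 248, py1_7 = 288, px1_8 = 160, py1_8 = 104, px0_9 = 224, py0_9 = 88, px1_9 = 368, py1_9 = 160, px0_10 = 192, py0_10 = 544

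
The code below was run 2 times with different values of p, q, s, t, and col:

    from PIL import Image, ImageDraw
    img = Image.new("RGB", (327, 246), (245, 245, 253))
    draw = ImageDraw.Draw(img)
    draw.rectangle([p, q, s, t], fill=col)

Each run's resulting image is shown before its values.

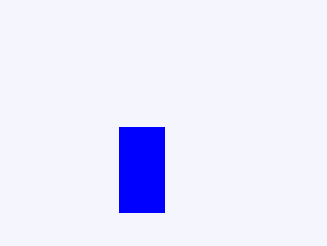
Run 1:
p = 119, q = 127, s = 164, t = 212, col = 'blue'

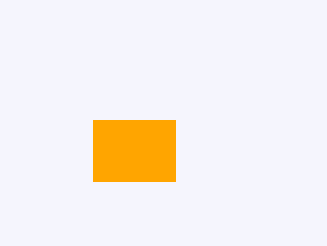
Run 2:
p = 93
q = 120
s = 175
t = 181
col = 'orange'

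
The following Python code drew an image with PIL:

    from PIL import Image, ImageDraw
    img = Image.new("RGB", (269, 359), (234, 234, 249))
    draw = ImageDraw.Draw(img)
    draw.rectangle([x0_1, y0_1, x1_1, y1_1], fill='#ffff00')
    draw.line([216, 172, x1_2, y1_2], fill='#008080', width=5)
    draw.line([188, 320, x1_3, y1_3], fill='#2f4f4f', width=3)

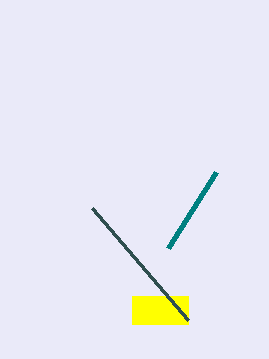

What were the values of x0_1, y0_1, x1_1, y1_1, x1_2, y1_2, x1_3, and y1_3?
x0_1 = 132, y0_1 = 296, x1_1 = 188, y1_1 = 324, x1_2 = 168, y1_2 = 248, x1_3 = 92, y1_3 = 208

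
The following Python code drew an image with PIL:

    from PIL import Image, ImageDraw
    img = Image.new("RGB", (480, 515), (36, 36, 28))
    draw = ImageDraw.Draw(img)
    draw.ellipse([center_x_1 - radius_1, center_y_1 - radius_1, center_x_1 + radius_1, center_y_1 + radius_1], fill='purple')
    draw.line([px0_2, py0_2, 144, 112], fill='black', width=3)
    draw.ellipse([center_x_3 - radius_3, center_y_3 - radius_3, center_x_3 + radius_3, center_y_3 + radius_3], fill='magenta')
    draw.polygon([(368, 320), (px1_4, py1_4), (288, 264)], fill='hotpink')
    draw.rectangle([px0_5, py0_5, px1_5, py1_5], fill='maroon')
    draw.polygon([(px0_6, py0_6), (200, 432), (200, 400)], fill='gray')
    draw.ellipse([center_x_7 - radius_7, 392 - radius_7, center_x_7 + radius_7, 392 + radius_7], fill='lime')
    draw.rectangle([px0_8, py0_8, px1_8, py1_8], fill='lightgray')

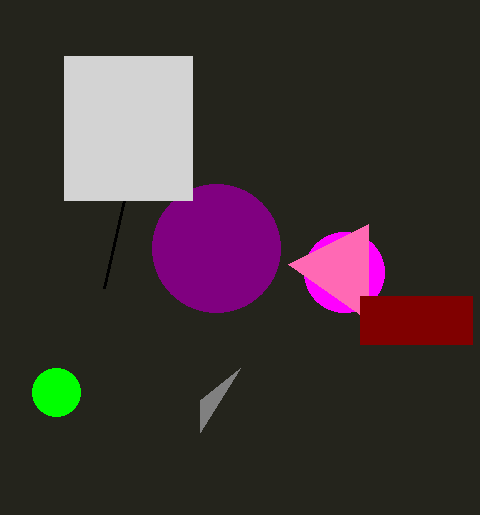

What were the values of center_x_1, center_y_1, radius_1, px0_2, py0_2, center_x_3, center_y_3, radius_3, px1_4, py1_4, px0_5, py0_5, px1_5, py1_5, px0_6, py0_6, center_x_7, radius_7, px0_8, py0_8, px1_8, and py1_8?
center_x_1 = 216; center_y_1 = 248; radius_1 = 64; px0_2 = 104; py0_2 = 288; center_x_3 = 344; center_y_3 = 272; radius_3 = 40; px1_4 = 368; py1_4 = 224; px0_5 = 360; py0_5 = 296; px1_5 = 472; py1_5 = 344; px0_6 = 240; py0_6 = 368; center_x_7 = 56; radius_7 = 24; px0_8 = 64; py0_8 = 56; px1_8 = 192; py1_8 = 200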